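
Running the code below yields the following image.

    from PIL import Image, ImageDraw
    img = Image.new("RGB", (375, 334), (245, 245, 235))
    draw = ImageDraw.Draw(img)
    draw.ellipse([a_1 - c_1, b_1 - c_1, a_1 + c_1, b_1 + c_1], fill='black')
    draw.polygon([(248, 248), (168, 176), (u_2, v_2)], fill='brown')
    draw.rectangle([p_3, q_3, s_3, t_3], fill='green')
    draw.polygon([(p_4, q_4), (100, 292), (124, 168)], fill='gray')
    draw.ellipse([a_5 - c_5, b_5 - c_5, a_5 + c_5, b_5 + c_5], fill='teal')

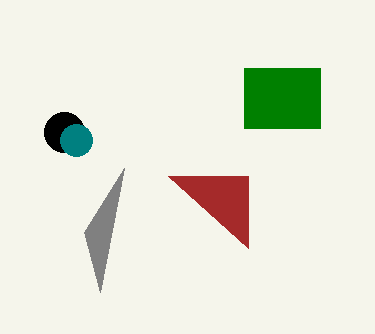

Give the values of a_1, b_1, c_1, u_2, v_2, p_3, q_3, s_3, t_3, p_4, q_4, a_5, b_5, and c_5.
a_1 = 64; b_1 = 132; c_1 = 20; u_2 = 248; v_2 = 176; p_3 = 244; q_3 = 68; s_3 = 320; t_3 = 128; p_4 = 84; q_4 = 232; a_5 = 76; b_5 = 140; c_5 = 16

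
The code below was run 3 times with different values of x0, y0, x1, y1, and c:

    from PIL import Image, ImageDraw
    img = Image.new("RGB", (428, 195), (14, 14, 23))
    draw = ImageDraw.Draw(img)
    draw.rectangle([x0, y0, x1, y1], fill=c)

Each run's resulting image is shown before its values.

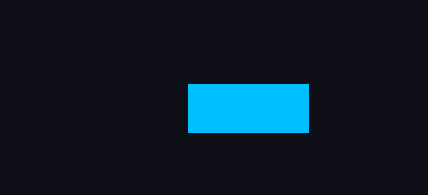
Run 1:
x0 = 188; y0 = 84; x1 = 308; y1 = 132; c = 'deepskyblue'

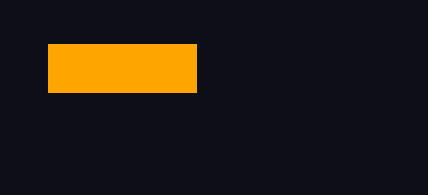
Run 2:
x0 = 48
y0 = 44
x1 = 196
y1 = 92
c = 'orange'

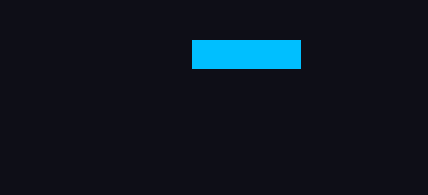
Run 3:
x0 = 192; y0 = 40; x1 = 300; y1 = 68; c = 'deepskyblue'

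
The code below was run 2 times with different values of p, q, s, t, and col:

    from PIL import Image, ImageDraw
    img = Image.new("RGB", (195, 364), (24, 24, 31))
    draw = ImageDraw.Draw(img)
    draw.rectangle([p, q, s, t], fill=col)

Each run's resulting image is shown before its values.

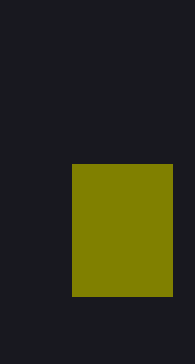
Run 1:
p = 72, q = 164, s = 172, t = 296, col = 'olive'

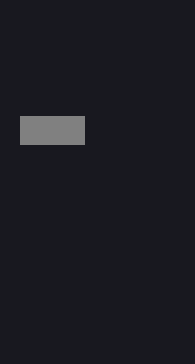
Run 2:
p = 20
q = 116
s = 84
t = 144
col = 'gray'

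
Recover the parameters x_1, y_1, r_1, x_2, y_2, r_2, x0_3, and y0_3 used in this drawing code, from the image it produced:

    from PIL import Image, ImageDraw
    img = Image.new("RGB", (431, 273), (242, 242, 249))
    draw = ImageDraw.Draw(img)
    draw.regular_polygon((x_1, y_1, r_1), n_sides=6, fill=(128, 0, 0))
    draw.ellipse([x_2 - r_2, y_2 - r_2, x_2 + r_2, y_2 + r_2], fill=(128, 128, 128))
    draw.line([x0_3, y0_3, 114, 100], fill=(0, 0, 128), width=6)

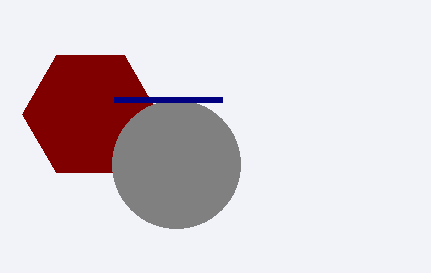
x_1 = 90; y_1 = 114; r_1 = 68; x_2 = 176; y_2 = 164; r_2 = 64; x0_3 = 222; y0_3 = 100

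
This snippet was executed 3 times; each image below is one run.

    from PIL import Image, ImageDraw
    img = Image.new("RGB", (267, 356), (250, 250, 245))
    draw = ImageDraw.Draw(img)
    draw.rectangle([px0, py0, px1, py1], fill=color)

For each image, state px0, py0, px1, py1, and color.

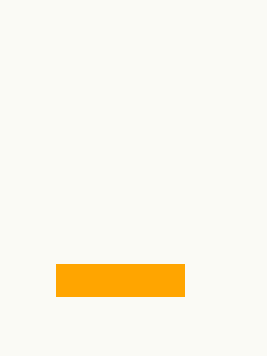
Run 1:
px0 = 56; py0 = 264; px1 = 184; py1 = 296; color = 'orange'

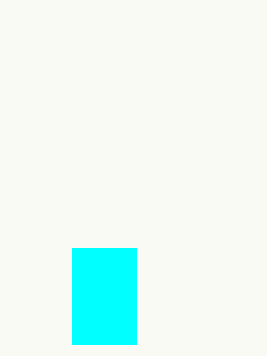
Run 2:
px0 = 72; py0 = 248; px1 = 136; py1 = 344; color = 'cyan'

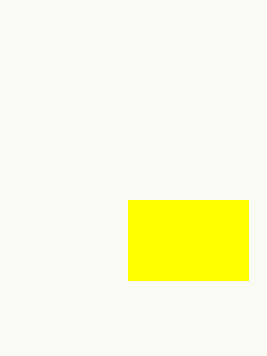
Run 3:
px0 = 128
py0 = 200
px1 = 248
py1 = 280
color = 'yellow'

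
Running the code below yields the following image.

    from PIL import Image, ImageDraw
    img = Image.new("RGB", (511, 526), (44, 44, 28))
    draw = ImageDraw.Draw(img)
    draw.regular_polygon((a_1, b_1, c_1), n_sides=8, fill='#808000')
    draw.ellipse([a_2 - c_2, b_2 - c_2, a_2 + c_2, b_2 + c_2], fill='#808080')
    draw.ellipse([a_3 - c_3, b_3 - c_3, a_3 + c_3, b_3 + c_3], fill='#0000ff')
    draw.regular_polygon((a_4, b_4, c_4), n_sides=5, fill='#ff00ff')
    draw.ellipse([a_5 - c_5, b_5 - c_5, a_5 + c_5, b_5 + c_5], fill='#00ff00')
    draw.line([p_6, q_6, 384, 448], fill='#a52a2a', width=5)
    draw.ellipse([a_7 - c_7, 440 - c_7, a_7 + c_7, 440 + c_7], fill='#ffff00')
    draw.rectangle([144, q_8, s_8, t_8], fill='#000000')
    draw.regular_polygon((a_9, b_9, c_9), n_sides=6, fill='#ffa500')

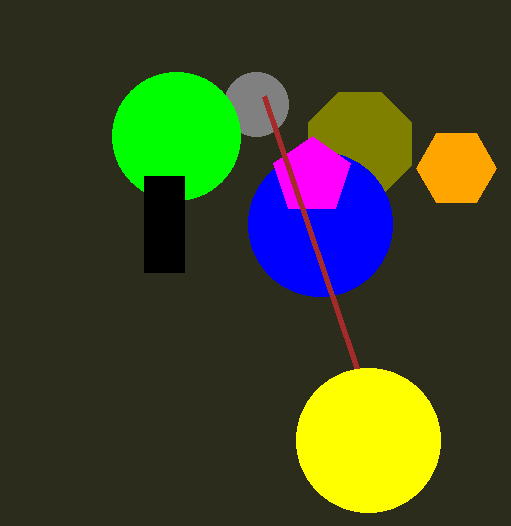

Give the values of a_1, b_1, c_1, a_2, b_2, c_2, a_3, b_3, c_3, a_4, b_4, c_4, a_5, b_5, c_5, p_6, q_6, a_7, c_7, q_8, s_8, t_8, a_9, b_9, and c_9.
a_1 = 360, b_1 = 144, c_1 = 56, a_2 = 256, b_2 = 104, c_2 = 32, a_3 = 320, b_3 = 224, c_3 = 72, a_4 = 312, b_4 = 176, c_4 = 40, a_5 = 176, b_5 = 136, c_5 = 64, p_6 = 264, q_6 = 96, a_7 = 368, c_7 = 72, q_8 = 176, s_8 = 184, t_8 = 272, a_9 = 456, b_9 = 168, c_9 = 40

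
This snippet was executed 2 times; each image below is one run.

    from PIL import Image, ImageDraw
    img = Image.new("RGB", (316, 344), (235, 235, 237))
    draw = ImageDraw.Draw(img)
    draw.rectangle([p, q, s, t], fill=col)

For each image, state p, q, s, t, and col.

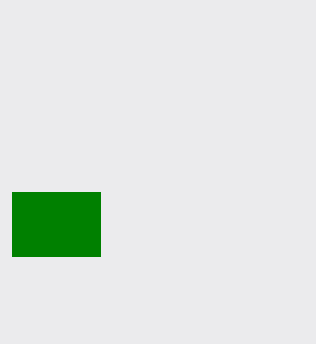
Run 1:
p = 12; q = 192; s = 100; t = 256; col = 'green'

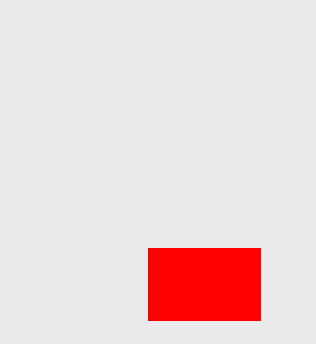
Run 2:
p = 148; q = 248; s = 260; t = 320; col = 'red'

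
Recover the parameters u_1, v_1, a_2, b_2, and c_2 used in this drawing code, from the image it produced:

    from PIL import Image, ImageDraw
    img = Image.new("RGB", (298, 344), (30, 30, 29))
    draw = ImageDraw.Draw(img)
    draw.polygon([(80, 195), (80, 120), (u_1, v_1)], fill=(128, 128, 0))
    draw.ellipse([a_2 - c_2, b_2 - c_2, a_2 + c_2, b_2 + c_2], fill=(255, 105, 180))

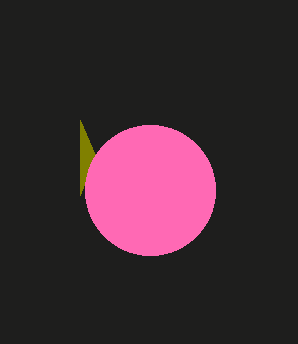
u_1 = 95; v_1 = 155; a_2 = 150; b_2 = 190; c_2 = 65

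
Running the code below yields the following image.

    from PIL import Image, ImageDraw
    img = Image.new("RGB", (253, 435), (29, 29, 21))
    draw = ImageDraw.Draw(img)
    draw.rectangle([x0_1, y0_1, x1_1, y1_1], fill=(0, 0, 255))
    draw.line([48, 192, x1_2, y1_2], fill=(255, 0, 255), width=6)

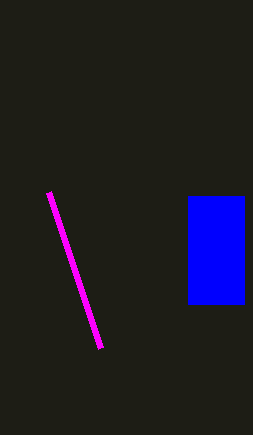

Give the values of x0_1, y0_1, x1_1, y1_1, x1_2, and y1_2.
x0_1 = 188; y0_1 = 196; x1_1 = 244; y1_1 = 304; x1_2 = 100; y1_2 = 348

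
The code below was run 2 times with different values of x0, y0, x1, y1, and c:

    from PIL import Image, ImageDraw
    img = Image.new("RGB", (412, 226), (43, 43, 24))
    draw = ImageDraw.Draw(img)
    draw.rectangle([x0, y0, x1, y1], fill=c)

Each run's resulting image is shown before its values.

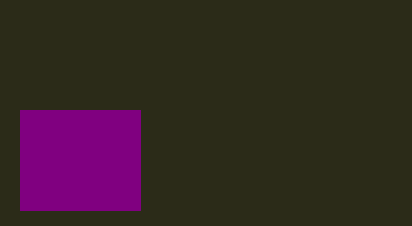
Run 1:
x0 = 20
y0 = 110
x1 = 140
y1 = 210
c = 'purple'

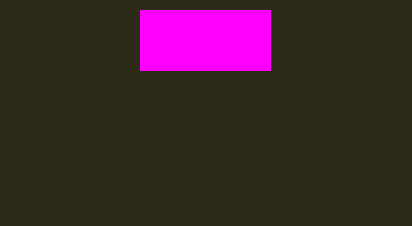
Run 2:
x0 = 140
y0 = 10
x1 = 270
y1 = 70
c = 'magenta'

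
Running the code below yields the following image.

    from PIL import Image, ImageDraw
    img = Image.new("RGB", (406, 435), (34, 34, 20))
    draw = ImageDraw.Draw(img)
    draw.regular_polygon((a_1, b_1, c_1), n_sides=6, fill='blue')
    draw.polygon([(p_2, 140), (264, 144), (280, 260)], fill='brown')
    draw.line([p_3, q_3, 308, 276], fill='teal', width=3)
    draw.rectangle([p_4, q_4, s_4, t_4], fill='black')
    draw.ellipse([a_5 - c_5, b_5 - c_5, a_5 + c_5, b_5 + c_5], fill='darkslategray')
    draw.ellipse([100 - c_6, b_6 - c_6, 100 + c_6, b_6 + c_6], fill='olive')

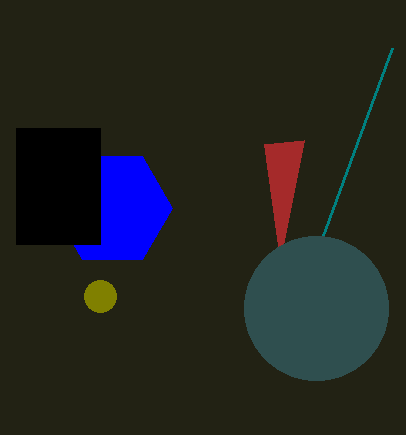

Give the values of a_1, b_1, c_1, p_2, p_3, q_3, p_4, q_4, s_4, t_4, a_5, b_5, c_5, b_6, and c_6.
a_1 = 112, b_1 = 208, c_1 = 60, p_2 = 304, p_3 = 392, q_3 = 48, p_4 = 16, q_4 = 128, s_4 = 100, t_4 = 244, a_5 = 316, b_5 = 308, c_5 = 72, b_6 = 296, c_6 = 16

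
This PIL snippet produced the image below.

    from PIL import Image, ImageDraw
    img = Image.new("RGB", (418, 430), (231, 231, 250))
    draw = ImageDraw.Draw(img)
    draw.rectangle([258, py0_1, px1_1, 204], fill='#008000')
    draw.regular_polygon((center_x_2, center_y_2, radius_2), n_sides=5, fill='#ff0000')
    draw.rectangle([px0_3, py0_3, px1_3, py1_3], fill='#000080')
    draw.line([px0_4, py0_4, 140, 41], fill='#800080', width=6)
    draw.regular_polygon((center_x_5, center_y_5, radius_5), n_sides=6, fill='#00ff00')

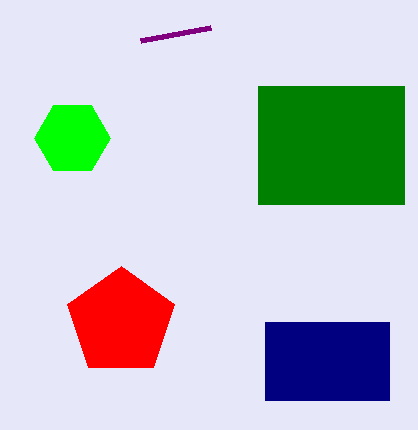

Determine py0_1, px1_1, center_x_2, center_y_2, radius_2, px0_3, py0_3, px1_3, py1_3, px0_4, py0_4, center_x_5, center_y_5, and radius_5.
py0_1 = 86, px1_1 = 404, center_x_2 = 121, center_y_2 = 322, radius_2 = 56, px0_3 = 265, py0_3 = 322, px1_3 = 389, py1_3 = 400, px0_4 = 210, py0_4 = 28, center_x_5 = 72, center_y_5 = 138, radius_5 = 38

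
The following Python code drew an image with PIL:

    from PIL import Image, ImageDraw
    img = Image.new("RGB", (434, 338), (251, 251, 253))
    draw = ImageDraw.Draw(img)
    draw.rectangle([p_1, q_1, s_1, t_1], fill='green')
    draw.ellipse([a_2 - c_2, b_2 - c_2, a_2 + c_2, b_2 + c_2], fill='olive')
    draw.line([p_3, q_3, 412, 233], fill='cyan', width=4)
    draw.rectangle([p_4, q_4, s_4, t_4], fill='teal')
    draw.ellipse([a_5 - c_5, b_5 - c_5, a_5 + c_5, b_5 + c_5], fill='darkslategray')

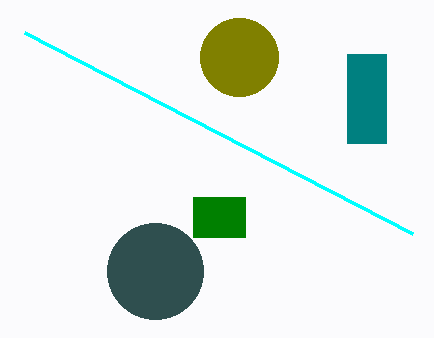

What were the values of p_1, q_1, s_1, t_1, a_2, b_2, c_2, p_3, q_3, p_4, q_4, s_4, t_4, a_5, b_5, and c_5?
p_1 = 193
q_1 = 197
s_1 = 245
t_1 = 237
a_2 = 239
b_2 = 57
c_2 = 39
p_3 = 24
q_3 = 32
p_4 = 347
q_4 = 54
s_4 = 386
t_4 = 143
a_5 = 155
b_5 = 271
c_5 = 48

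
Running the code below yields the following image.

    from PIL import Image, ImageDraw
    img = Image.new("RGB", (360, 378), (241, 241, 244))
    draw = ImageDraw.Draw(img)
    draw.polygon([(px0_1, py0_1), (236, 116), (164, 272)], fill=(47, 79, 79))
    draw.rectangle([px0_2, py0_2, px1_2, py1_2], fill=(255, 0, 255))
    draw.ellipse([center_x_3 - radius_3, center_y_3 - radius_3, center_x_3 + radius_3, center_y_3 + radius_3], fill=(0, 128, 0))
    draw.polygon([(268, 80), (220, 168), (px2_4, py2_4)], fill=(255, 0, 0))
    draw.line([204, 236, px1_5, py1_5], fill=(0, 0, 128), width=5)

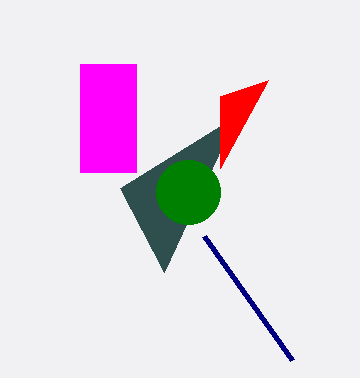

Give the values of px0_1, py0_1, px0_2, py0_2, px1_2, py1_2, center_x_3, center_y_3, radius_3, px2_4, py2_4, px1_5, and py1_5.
px0_1 = 120
py0_1 = 188
px0_2 = 80
py0_2 = 64
px1_2 = 136
py1_2 = 172
center_x_3 = 188
center_y_3 = 192
radius_3 = 32
px2_4 = 220
py2_4 = 96
px1_5 = 292
py1_5 = 360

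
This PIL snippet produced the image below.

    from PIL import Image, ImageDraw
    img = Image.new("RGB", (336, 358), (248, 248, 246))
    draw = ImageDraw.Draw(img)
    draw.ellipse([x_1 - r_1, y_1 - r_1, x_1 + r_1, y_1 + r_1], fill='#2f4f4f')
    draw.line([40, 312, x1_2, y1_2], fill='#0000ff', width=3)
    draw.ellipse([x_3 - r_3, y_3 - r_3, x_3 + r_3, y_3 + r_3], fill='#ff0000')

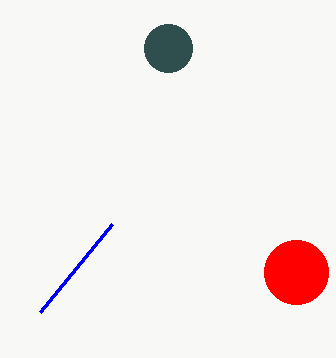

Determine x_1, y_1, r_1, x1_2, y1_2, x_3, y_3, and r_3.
x_1 = 168; y_1 = 48; r_1 = 24; x1_2 = 112; y1_2 = 224; x_3 = 296; y_3 = 272; r_3 = 32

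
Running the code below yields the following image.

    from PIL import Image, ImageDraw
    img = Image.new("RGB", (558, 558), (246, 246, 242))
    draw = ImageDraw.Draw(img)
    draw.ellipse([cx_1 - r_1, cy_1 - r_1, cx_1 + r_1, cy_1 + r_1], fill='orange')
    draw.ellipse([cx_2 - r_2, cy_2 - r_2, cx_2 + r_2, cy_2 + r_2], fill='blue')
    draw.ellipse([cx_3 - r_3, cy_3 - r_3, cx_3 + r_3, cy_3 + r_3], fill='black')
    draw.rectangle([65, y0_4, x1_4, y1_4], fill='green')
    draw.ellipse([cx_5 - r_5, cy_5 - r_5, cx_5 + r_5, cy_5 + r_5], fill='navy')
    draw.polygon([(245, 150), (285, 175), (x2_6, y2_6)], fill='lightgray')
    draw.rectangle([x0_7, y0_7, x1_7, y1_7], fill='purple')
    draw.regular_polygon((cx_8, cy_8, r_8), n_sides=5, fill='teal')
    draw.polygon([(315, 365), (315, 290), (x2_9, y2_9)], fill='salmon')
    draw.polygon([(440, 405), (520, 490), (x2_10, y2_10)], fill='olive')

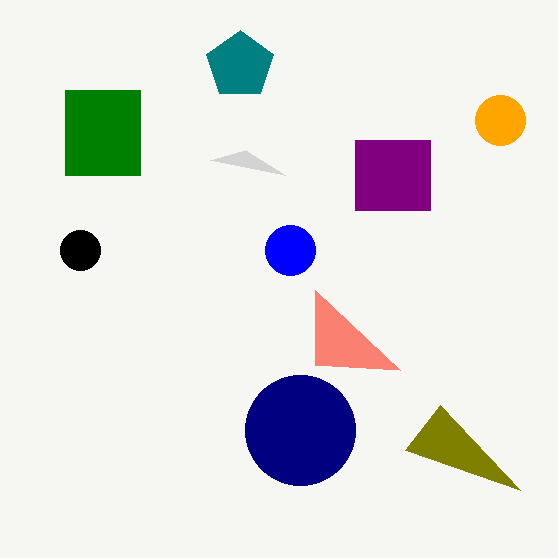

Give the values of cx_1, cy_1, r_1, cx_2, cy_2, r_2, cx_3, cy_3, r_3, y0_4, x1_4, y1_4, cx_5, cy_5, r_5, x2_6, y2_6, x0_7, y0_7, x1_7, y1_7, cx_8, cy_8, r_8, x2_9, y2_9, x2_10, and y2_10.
cx_1 = 500; cy_1 = 120; r_1 = 25; cx_2 = 290; cy_2 = 250; r_2 = 25; cx_3 = 80; cy_3 = 250; r_3 = 20; y0_4 = 90; x1_4 = 140; y1_4 = 175; cx_5 = 300; cy_5 = 430; r_5 = 55; x2_6 = 210; y2_6 = 160; x0_7 = 355; y0_7 = 140; x1_7 = 430; y1_7 = 210; cx_8 = 240; cy_8 = 65; r_8 = 35; x2_9 = 400; y2_9 = 370; x2_10 = 405; y2_10 = 450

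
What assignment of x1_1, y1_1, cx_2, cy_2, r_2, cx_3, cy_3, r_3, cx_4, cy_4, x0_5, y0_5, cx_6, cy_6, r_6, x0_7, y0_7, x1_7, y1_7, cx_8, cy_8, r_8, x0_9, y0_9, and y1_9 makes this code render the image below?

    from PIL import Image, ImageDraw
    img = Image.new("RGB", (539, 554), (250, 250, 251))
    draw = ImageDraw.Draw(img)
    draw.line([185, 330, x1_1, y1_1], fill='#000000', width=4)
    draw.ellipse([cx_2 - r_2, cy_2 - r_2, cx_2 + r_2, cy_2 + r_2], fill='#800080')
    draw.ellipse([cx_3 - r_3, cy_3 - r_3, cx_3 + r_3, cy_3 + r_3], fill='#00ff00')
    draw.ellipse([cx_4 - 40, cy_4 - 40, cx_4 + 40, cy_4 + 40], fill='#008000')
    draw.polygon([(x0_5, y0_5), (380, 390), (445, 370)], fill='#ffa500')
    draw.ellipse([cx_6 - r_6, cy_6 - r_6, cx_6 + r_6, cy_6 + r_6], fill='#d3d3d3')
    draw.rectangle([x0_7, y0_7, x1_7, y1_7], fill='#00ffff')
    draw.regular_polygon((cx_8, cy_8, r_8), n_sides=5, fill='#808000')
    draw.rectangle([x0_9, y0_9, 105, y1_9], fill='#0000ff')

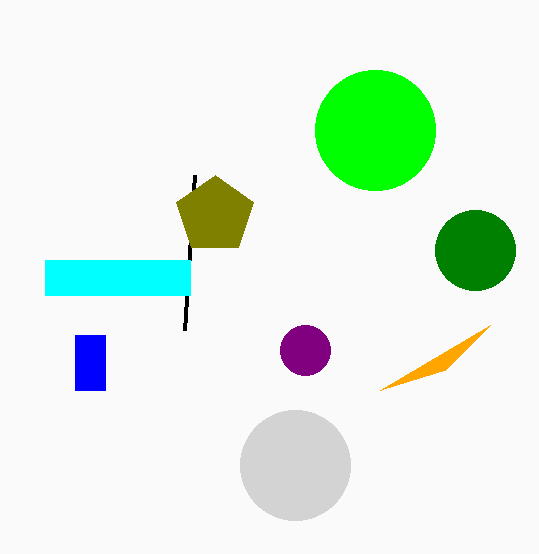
x1_1 = 195, y1_1 = 175, cx_2 = 305, cy_2 = 350, r_2 = 25, cx_3 = 375, cy_3 = 130, r_3 = 60, cx_4 = 475, cy_4 = 250, x0_5 = 490, y0_5 = 325, cx_6 = 295, cy_6 = 465, r_6 = 55, x0_7 = 45, y0_7 = 260, x1_7 = 190, y1_7 = 295, cx_8 = 215, cy_8 = 215, r_8 = 40, x0_9 = 75, y0_9 = 335, y1_9 = 390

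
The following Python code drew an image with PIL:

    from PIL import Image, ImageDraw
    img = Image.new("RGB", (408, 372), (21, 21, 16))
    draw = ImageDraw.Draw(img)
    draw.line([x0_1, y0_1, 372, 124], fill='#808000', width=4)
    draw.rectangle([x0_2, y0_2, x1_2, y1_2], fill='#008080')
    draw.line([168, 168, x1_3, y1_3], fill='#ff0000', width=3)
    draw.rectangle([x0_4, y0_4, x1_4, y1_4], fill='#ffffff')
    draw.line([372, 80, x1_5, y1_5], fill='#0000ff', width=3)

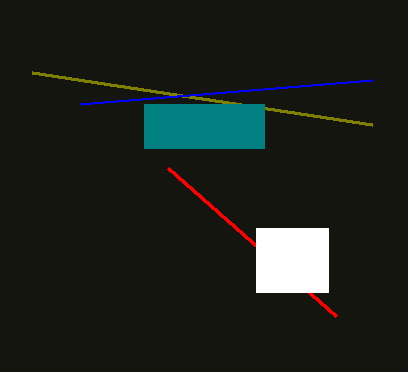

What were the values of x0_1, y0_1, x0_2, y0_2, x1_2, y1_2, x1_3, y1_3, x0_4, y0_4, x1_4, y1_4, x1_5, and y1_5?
x0_1 = 32; y0_1 = 72; x0_2 = 144; y0_2 = 104; x1_2 = 264; y1_2 = 148; x1_3 = 336; y1_3 = 316; x0_4 = 256; y0_4 = 228; x1_4 = 328; y1_4 = 292; x1_5 = 80; y1_5 = 104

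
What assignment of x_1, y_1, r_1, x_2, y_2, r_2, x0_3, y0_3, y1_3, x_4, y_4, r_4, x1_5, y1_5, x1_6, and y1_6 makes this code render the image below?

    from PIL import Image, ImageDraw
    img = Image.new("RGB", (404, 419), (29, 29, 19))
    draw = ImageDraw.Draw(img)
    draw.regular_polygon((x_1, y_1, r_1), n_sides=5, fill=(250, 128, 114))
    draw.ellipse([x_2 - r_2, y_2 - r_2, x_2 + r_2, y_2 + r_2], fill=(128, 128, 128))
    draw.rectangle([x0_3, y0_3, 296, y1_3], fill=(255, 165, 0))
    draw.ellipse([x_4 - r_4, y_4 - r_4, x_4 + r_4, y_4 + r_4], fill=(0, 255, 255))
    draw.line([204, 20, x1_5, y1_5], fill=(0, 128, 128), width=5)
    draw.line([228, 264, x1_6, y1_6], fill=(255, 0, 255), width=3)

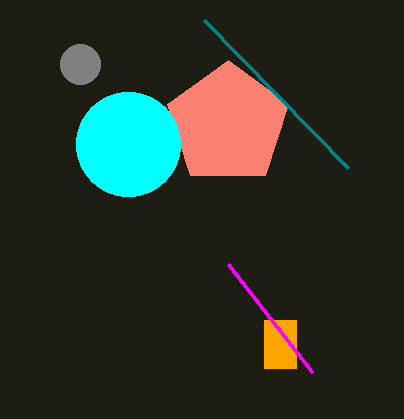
x_1 = 228
y_1 = 124
r_1 = 64
x_2 = 80
y_2 = 64
r_2 = 20
x0_3 = 264
y0_3 = 320
y1_3 = 368
x_4 = 128
y_4 = 144
r_4 = 52
x1_5 = 348
y1_5 = 168
x1_6 = 312
y1_6 = 372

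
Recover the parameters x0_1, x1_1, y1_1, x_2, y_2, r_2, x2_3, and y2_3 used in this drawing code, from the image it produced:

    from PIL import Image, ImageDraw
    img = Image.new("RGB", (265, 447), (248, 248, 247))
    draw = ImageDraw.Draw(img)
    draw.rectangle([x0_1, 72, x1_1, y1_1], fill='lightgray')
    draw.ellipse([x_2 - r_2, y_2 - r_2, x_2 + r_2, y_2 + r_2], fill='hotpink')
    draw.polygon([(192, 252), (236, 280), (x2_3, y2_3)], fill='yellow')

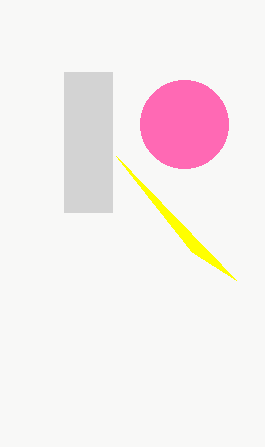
x0_1 = 64, x1_1 = 112, y1_1 = 212, x_2 = 184, y_2 = 124, r_2 = 44, x2_3 = 116, y2_3 = 156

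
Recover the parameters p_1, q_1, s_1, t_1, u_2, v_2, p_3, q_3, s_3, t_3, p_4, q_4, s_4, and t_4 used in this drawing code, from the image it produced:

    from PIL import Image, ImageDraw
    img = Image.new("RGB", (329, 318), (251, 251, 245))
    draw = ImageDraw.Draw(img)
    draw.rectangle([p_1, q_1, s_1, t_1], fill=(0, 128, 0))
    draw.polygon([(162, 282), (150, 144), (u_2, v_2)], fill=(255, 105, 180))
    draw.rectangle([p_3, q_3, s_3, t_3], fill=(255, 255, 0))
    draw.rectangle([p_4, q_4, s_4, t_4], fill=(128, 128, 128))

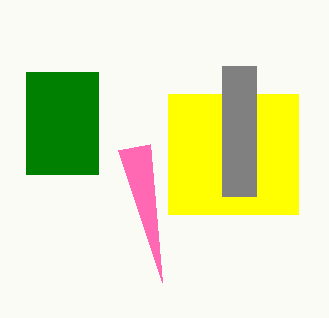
p_1 = 26; q_1 = 72; s_1 = 98; t_1 = 174; u_2 = 118; v_2 = 150; p_3 = 168; q_3 = 94; s_3 = 298; t_3 = 214; p_4 = 222; q_4 = 66; s_4 = 256; t_4 = 196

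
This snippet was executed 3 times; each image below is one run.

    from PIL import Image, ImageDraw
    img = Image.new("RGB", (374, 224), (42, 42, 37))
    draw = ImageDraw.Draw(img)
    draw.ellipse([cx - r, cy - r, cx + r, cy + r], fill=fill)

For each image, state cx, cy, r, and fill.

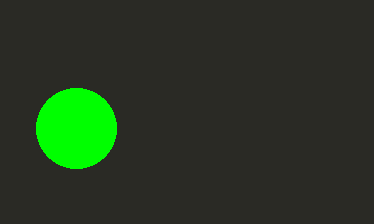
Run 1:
cx = 76; cy = 128; r = 40; fill = 'lime'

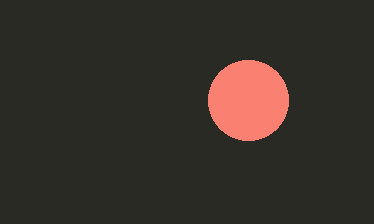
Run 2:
cx = 248; cy = 100; r = 40; fill = 'salmon'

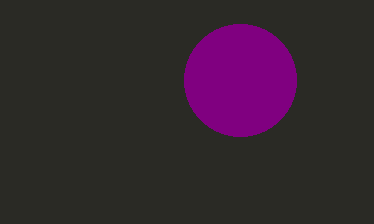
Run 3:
cx = 240; cy = 80; r = 56; fill = 'purple'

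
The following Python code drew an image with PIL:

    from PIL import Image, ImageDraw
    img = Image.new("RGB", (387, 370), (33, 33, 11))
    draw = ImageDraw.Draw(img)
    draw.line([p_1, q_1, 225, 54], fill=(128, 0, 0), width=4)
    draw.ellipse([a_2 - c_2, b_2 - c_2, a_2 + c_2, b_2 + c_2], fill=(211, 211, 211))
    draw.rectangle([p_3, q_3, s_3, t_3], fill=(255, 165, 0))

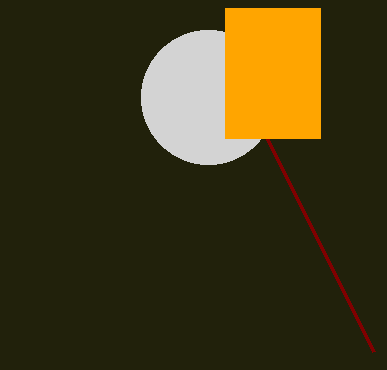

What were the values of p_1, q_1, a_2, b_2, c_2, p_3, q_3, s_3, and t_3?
p_1 = 374; q_1 = 352; a_2 = 208; b_2 = 97; c_2 = 67; p_3 = 225; q_3 = 8; s_3 = 320; t_3 = 138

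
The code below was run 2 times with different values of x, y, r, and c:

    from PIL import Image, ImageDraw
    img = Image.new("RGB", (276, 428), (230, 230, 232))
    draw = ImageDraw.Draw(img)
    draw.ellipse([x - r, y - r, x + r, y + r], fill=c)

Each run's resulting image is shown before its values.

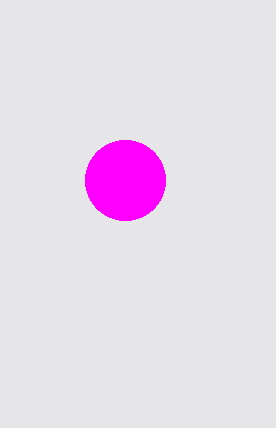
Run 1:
x = 125, y = 180, r = 40, c = 'magenta'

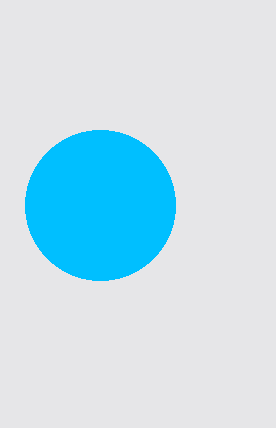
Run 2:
x = 100
y = 205
r = 75
c = 'deepskyblue'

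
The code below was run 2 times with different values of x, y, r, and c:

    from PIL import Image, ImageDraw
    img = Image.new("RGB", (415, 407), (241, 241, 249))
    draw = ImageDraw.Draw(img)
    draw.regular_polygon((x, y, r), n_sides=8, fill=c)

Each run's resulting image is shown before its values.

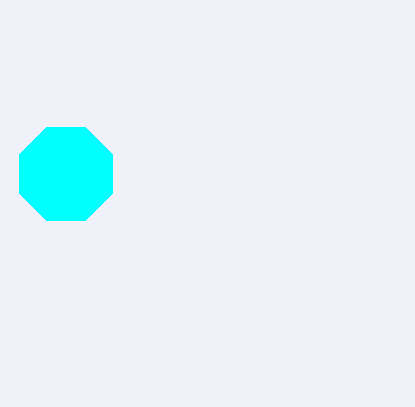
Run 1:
x = 66, y = 174, r = 50, c = 'cyan'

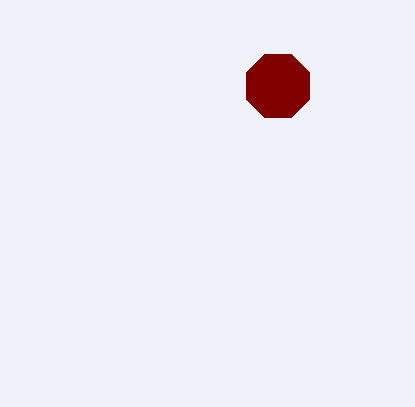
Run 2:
x = 278, y = 86, r = 34, c = 'maroon'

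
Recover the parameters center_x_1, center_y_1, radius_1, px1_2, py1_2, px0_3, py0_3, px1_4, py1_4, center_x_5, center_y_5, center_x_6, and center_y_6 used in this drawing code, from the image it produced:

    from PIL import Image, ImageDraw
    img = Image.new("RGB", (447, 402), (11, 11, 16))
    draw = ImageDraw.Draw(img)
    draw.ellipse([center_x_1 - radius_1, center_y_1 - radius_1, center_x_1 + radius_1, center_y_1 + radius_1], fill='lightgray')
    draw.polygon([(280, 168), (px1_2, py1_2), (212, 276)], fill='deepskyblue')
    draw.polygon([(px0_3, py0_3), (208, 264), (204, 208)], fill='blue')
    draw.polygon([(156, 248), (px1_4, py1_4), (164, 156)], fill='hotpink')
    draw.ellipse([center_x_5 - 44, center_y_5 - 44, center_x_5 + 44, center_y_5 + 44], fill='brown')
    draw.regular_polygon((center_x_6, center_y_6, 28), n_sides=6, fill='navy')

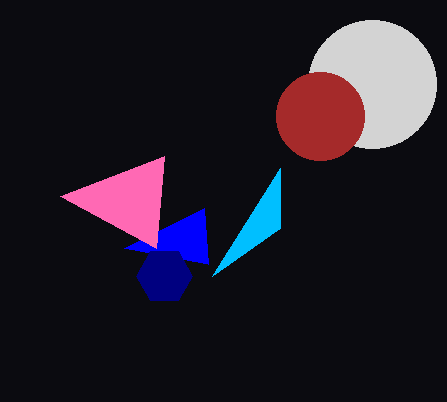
center_x_1 = 372
center_y_1 = 84
radius_1 = 64
px1_2 = 280
py1_2 = 228
px0_3 = 124
py0_3 = 248
px1_4 = 60
py1_4 = 196
center_x_5 = 320
center_y_5 = 116
center_x_6 = 164
center_y_6 = 276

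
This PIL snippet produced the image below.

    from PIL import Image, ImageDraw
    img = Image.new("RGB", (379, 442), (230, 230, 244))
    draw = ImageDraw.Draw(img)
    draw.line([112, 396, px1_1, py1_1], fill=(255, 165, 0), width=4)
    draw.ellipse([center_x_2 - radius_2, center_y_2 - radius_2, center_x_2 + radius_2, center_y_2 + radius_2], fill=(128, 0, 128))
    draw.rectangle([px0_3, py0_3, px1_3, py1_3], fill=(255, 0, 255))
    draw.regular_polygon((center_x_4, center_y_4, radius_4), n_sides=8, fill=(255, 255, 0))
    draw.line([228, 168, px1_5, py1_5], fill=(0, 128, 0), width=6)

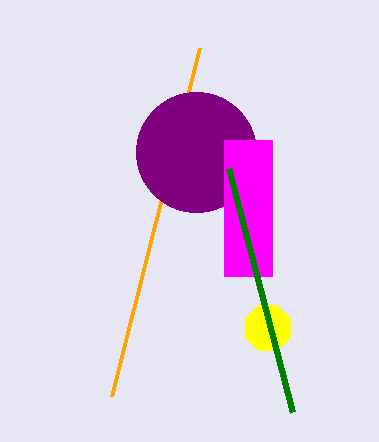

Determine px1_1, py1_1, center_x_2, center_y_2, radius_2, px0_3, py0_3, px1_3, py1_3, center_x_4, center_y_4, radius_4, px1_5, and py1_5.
px1_1 = 200; py1_1 = 48; center_x_2 = 196; center_y_2 = 152; radius_2 = 60; px0_3 = 224; py0_3 = 140; px1_3 = 272; py1_3 = 276; center_x_4 = 268; center_y_4 = 328; radius_4 = 24; px1_5 = 292; py1_5 = 412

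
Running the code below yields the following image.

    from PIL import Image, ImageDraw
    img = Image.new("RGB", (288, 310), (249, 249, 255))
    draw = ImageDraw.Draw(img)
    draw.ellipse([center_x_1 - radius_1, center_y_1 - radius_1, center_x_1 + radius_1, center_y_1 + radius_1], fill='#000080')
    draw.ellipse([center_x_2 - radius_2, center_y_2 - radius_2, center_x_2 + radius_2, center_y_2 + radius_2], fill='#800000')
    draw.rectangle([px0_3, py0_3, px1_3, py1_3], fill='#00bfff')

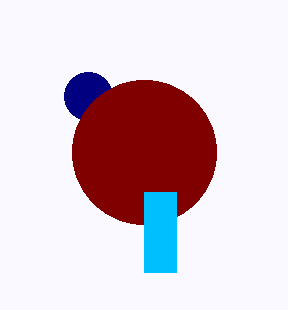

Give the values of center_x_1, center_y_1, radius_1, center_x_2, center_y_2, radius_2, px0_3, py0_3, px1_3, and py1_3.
center_x_1 = 88
center_y_1 = 96
radius_1 = 24
center_x_2 = 144
center_y_2 = 152
radius_2 = 72
px0_3 = 144
py0_3 = 192
px1_3 = 176
py1_3 = 272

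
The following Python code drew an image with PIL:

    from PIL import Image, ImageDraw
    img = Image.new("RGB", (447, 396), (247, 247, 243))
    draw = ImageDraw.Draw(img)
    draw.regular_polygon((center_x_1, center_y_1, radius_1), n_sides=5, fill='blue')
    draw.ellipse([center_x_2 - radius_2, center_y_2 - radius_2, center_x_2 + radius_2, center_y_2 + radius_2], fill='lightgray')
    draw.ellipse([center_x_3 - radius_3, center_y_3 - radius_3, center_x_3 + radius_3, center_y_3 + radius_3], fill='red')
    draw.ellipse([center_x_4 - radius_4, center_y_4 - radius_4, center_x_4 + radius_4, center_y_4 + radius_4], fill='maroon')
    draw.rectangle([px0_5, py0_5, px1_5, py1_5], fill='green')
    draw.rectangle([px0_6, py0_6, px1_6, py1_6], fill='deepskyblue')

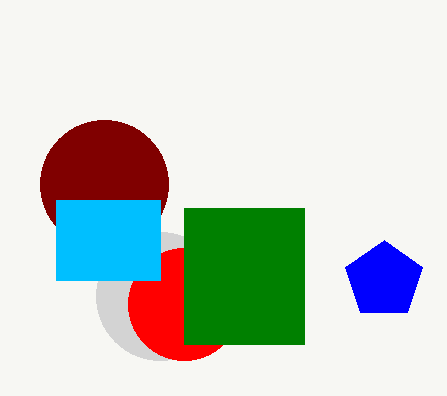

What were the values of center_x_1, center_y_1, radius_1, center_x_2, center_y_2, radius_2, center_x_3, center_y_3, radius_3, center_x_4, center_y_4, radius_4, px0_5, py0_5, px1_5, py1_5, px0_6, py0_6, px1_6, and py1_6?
center_x_1 = 384; center_y_1 = 280; radius_1 = 40; center_x_2 = 160; center_y_2 = 296; radius_2 = 64; center_x_3 = 184; center_y_3 = 304; radius_3 = 56; center_x_4 = 104; center_y_4 = 184; radius_4 = 64; px0_5 = 184; py0_5 = 208; px1_5 = 304; py1_5 = 344; px0_6 = 56; py0_6 = 200; px1_6 = 160; py1_6 = 280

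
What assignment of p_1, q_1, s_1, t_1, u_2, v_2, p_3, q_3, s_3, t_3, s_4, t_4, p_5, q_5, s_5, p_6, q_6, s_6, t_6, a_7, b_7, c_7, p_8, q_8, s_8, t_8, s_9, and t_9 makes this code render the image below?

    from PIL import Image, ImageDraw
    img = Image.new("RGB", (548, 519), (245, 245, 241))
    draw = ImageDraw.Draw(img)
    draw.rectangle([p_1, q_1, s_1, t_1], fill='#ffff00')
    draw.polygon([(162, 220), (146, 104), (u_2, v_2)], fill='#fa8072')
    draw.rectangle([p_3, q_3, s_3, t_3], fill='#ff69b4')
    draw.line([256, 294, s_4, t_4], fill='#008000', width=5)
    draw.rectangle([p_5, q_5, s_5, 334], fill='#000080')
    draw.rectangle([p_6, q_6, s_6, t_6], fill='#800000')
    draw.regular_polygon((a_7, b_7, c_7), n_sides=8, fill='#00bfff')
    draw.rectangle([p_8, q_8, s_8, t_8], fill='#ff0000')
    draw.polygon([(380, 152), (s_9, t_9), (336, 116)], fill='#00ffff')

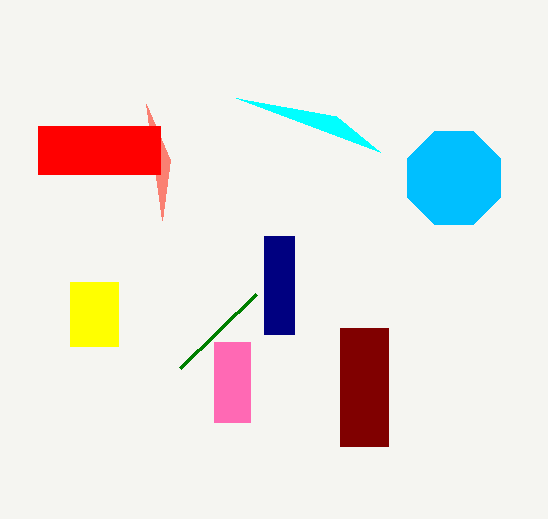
p_1 = 70; q_1 = 282; s_1 = 118; t_1 = 346; u_2 = 170; v_2 = 160; p_3 = 214; q_3 = 342; s_3 = 250; t_3 = 422; s_4 = 180; t_4 = 368; p_5 = 264; q_5 = 236; s_5 = 294; p_6 = 340; q_6 = 328; s_6 = 388; t_6 = 446; a_7 = 454; b_7 = 178; c_7 = 50; p_8 = 38; q_8 = 126; s_8 = 160; t_8 = 174; s_9 = 236; t_9 = 98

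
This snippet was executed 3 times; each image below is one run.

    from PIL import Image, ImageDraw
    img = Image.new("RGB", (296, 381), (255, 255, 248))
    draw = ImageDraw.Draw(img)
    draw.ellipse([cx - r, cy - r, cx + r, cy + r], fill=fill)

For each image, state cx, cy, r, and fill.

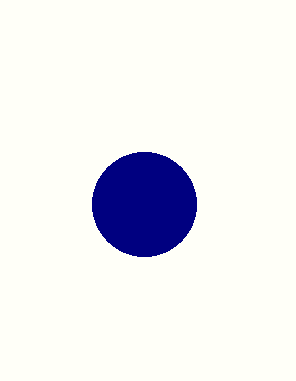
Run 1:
cx = 144, cy = 204, r = 52, fill = 'navy'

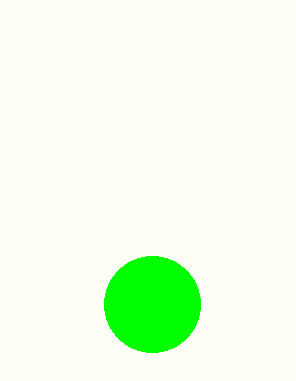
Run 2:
cx = 152; cy = 304; r = 48; fill = 'lime'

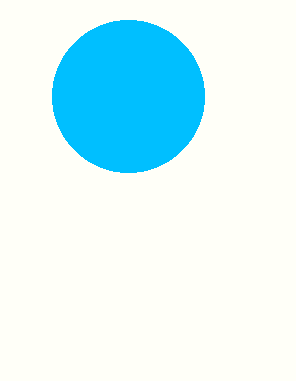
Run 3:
cx = 128, cy = 96, r = 76, fill = 'deepskyblue'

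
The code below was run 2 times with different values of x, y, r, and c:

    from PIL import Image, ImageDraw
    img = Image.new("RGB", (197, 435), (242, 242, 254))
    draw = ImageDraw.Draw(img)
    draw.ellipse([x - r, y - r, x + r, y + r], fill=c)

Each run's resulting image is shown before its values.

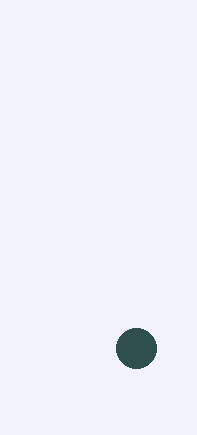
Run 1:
x = 136; y = 348; r = 20; c = 'darkslategray'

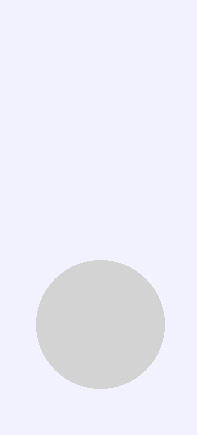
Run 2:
x = 100
y = 324
r = 64
c = 'lightgray'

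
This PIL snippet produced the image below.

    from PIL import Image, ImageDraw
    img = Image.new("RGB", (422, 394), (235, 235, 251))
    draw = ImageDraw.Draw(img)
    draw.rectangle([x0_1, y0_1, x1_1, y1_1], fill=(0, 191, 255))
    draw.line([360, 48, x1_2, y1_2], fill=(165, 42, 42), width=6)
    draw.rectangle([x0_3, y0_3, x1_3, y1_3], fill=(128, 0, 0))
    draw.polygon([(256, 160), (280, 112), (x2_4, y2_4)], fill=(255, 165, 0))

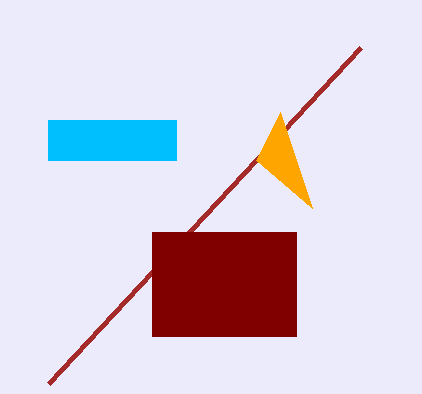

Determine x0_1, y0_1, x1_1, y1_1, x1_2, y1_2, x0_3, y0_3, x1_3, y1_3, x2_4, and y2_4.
x0_1 = 48, y0_1 = 120, x1_1 = 176, y1_1 = 160, x1_2 = 48, y1_2 = 384, x0_3 = 152, y0_3 = 232, x1_3 = 296, y1_3 = 336, x2_4 = 312, y2_4 = 208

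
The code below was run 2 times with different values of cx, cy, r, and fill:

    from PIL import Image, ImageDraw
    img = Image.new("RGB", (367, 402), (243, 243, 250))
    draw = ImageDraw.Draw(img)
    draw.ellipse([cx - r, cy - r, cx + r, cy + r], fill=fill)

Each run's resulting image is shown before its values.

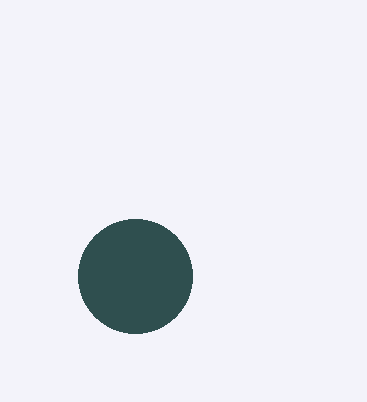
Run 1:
cx = 135, cy = 276, r = 57, fill = 'darkslategray'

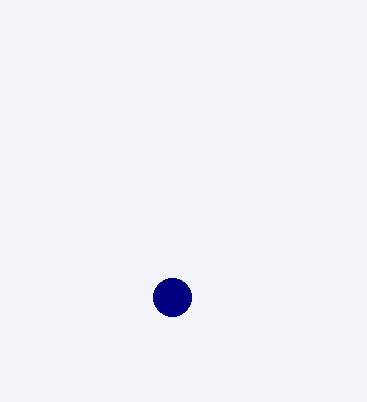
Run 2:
cx = 172, cy = 297, r = 19, fill = 'navy'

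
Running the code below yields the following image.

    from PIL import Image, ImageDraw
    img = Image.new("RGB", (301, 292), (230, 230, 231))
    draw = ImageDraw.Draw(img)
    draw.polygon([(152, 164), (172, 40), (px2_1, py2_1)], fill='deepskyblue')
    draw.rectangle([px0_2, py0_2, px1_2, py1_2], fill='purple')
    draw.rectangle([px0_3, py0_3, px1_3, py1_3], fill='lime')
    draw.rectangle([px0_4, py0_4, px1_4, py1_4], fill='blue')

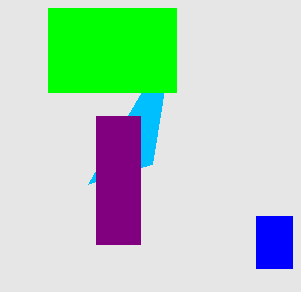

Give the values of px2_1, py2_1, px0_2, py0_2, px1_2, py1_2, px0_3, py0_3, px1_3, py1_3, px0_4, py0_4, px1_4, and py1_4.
px2_1 = 88; py2_1 = 184; px0_2 = 96; py0_2 = 116; px1_2 = 140; py1_2 = 244; px0_3 = 48; py0_3 = 8; px1_3 = 176; py1_3 = 92; px0_4 = 256; py0_4 = 216; px1_4 = 292; py1_4 = 268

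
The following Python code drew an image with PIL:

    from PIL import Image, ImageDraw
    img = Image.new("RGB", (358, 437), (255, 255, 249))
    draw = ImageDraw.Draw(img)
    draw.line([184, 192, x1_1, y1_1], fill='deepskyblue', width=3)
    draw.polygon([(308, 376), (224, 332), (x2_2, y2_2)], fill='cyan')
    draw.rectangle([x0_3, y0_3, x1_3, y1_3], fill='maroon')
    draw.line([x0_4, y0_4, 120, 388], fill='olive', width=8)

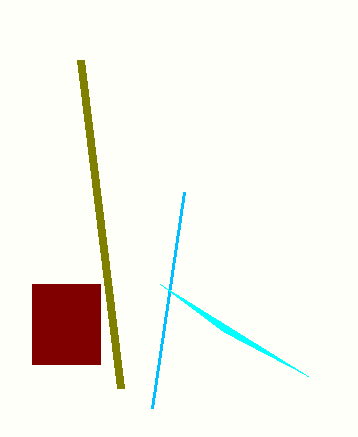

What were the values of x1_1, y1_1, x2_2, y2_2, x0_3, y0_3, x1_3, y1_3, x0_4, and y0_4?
x1_1 = 152, y1_1 = 408, x2_2 = 160, y2_2 = 284, x0_3 = 32, y0_3 = 284, x1_3 = 100, y1_3 = 364, x0_4 = 80, y0_4 = 60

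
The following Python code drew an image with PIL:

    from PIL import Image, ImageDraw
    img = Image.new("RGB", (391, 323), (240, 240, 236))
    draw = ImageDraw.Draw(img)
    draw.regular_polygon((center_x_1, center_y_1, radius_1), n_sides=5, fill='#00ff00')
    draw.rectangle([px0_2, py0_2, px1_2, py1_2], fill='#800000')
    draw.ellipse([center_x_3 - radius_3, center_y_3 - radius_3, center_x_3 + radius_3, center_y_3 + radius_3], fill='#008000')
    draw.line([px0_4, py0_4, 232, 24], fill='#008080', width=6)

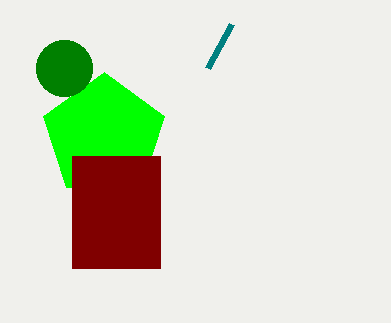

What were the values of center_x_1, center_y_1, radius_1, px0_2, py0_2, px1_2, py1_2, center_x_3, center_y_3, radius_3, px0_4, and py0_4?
center_x_1 = 104; center_y_1 = 136; radius_1 = 64; px0_2 = 72; py0_2 = 156; px1_2 = 160; py1_2 = 268; center_x_3 = 64; center_y_3 = 68; radius_3 = 28; px0_4 = 208; py0_4 = 68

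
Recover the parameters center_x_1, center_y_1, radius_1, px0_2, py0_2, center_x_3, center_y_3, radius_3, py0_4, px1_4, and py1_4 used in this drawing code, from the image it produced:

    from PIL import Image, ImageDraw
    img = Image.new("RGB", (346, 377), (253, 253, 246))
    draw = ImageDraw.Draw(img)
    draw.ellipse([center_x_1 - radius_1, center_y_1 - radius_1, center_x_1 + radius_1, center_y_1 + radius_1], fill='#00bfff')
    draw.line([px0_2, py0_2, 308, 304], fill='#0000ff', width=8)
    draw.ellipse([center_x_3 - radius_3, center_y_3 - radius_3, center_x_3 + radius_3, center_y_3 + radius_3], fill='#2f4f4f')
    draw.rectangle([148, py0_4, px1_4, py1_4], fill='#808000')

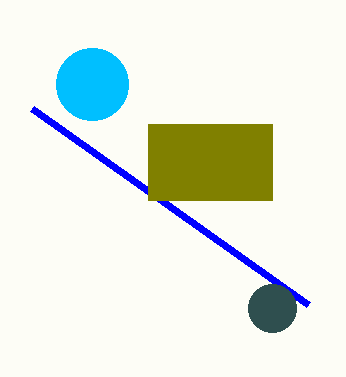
center_x_1 = 92, center_y_1 = 84, radius_1 = 36, px0_2 = 32, py0_2 = 108, center_x_3 = 272, center_y_3 = 308, radius_3 = 24, py0_4 = 124, px1_4 = 272, py1_4 = 200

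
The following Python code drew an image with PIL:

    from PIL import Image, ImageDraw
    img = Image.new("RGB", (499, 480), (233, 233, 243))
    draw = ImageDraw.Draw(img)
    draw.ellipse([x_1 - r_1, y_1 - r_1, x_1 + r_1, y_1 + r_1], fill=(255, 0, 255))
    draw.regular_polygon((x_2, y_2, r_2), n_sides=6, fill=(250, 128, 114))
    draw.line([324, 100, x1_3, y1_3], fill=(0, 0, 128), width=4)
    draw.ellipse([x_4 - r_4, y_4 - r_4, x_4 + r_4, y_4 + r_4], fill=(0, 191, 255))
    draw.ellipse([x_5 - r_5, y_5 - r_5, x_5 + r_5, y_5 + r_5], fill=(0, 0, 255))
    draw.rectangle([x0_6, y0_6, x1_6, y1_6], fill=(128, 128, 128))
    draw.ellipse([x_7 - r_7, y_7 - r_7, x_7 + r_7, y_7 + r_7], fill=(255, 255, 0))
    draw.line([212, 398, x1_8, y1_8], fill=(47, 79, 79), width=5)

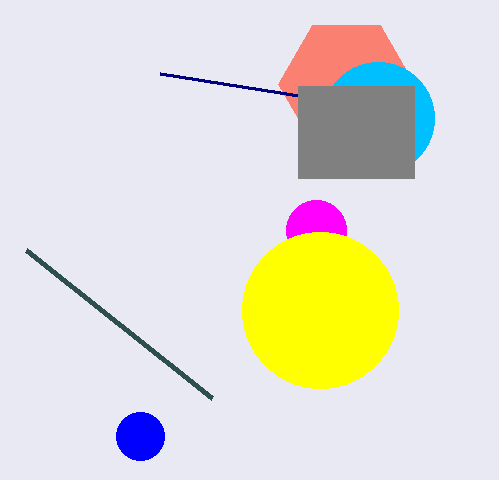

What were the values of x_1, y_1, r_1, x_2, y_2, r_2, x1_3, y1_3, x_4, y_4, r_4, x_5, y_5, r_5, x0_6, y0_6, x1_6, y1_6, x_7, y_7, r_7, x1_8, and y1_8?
x_1 = 316; y_1 = 230; r_1 = 30; x_2 = 346; y_2 = 84; r_2 = 68; x1_3 = 160; y1_3 = 74; x_4 = 378; y_4 = 118; r_4 = 56; x_5 = 140; y_5 = 436; r_5 = 24; x0_6 = 298; y0_6 = 86; x1_6 = 414; y1_6 = 178; x_7 = 320; y_7 = 310; r_7 = 78; x1_8 = 26; y1_8 = 250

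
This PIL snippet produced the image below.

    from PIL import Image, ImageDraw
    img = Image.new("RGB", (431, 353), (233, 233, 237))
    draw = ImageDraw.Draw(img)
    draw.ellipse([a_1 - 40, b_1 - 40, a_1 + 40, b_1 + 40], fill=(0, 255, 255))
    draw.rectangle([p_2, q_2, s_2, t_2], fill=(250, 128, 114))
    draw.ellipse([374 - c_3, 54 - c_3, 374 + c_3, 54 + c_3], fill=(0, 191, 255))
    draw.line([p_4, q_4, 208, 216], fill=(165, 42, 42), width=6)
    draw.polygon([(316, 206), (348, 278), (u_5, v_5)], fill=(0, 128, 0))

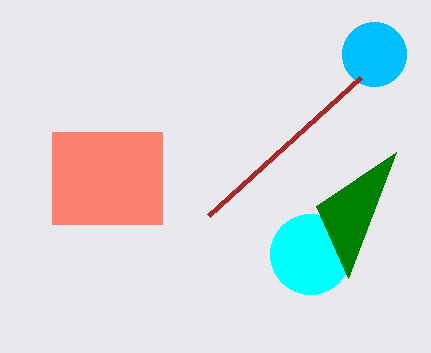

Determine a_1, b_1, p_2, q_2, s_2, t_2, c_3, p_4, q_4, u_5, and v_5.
a_1 = 310; b_1 = 254; p_2 = 52; q_2 = 132; s_2 = 162; t_2 = 224; c_3 = 32; p_4 = 360; q_4 = 78; u_5 = 396; v_5 = 152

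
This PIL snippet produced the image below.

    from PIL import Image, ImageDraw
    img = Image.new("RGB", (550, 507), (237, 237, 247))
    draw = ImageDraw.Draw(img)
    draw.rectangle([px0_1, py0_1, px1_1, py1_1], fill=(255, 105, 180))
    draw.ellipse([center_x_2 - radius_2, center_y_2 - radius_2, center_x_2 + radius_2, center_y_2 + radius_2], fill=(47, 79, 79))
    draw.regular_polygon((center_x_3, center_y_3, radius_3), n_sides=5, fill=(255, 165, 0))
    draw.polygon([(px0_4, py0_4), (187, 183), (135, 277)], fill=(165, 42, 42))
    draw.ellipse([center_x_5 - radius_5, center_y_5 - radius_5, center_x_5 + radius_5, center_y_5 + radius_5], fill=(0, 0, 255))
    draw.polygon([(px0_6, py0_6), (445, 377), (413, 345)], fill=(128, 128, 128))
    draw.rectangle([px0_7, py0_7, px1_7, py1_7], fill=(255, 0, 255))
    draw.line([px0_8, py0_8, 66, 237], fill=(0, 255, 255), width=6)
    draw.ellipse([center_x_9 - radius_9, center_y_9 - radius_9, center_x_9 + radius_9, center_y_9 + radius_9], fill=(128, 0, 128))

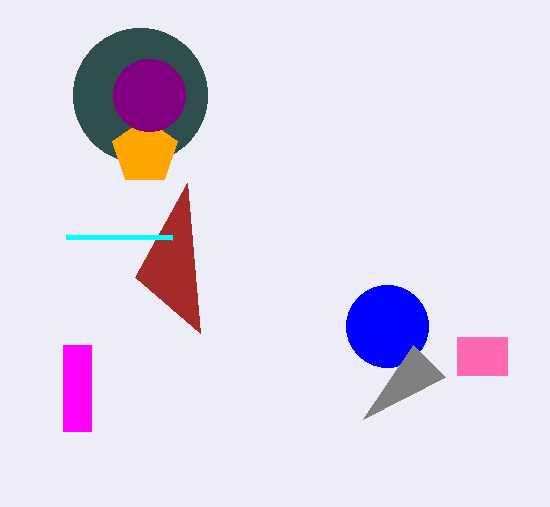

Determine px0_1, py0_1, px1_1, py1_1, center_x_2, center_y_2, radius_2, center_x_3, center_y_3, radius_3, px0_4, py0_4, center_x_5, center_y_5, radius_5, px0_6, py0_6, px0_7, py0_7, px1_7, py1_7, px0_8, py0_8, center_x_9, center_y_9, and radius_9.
px0_1 = 457
py0_1 = 337
px1_1 = 507
py1_1 = 375
center_x_2 = 140
center_y_2 = 95
radius_2 = 67
center_x_3 = 145
center_y_3 = 152
radius_3 = 34
px0_4 = 200
py0_4 = 333
center_x_5 = 387
center_y_5 = 326
radius_5 = 41
px0_6 = 363
py0_6 = 419
px0_7 = 63
py0_7 = 345
px1_7 = 91
py1_7 = 431
px0_8 = 172
py0_8 = 238
center_x_9 = 149
center_y_9 = 95
radius_9 = 36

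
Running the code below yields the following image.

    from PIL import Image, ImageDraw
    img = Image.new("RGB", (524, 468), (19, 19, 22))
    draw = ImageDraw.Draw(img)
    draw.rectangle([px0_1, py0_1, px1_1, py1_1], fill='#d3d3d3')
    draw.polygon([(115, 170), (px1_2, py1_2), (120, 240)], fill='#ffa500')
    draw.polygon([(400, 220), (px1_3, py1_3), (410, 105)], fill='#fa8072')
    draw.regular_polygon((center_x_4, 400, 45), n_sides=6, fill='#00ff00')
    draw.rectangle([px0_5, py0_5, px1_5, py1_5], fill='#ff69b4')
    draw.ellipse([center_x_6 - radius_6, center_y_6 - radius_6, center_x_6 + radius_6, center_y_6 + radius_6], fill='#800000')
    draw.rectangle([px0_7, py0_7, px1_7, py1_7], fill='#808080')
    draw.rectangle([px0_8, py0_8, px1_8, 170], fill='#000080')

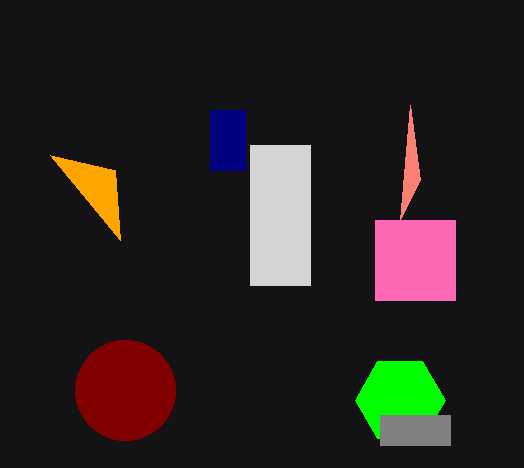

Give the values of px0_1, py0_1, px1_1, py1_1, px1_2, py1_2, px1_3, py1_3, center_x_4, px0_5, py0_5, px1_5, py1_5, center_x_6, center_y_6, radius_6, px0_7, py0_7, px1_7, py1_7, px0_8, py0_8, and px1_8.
px0_1 = 250
py0_1 = 145
px1_1 = 310
py1_1 = 285
px1_2 = 50
py1_2 = 155
px1_3 = 420
py1_3 = 180
center_x_4 = 400
px0_5 = 375
py0_5 = 220
px1_5 = 455
py1_5 = 300
center_x_6 = 125
center_y_6 = 390
radius_6 = 50
px0_7 = 380
py0_7 = 415
px1_7 = 450
py1_7 = 445
px0_8 = 210
py0_8 = 110
px1_8 = 245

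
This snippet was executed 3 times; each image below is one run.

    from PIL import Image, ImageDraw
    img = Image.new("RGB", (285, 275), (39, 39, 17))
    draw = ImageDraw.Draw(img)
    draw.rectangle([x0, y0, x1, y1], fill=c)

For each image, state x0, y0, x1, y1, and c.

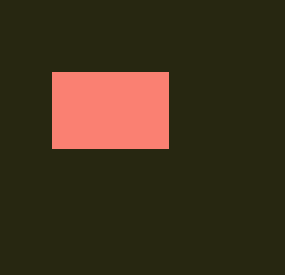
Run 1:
x0 = 52, y0 = 72, x1 = 168, y1 = 148, c = 'salmon'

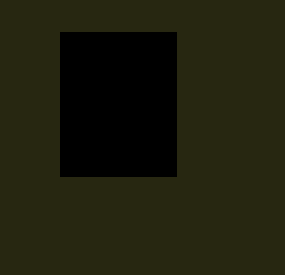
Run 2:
x0 = 60
y0 = 32
x1 = 176
y1 = 176
c = 'black'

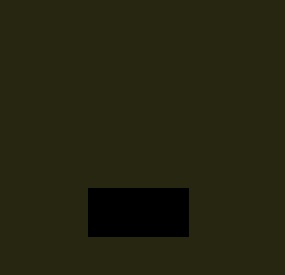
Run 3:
x0 = 88; y0 = 188; x1 = 188; y1 = 236; c = 'black'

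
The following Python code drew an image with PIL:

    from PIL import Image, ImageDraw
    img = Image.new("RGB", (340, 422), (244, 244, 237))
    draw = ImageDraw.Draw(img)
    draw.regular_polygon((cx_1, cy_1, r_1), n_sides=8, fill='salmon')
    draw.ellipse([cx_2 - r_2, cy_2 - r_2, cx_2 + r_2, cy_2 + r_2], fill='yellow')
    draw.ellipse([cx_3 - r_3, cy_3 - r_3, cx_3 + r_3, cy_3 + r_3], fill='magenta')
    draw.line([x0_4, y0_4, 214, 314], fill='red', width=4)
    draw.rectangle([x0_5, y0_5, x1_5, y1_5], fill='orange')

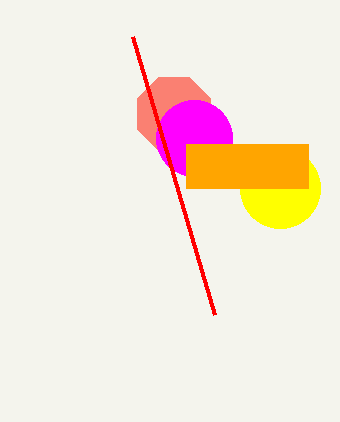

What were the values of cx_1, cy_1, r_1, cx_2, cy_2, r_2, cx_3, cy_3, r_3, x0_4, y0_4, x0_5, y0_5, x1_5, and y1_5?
cx_1 = 174, cy_1 = 114, r_1 = 40, cx_2 = 280, cy_2 = 188, r_2 = 40, cx_3 = 194, cy_3 = 138, r_3 = 38, x0_4 = 132, y0_4 = 36, x0_5 = 186, y0_5 = 144, x1_5 = 308, y1_5 = 188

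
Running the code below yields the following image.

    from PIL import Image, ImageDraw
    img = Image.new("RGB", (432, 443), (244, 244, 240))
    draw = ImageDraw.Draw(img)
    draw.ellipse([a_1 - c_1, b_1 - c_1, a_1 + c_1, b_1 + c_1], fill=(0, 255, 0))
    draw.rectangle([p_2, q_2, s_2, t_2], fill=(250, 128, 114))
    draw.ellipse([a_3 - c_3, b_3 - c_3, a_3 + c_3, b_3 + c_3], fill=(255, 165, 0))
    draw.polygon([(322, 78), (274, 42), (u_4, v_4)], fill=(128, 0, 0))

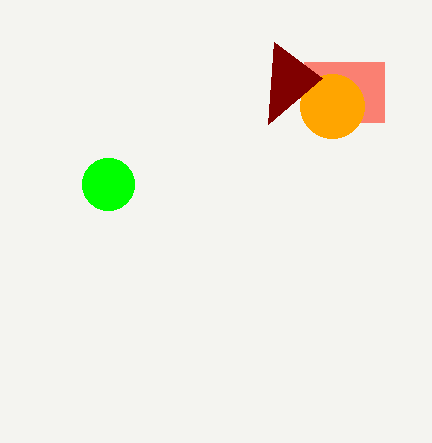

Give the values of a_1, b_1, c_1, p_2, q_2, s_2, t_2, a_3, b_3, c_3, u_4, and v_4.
a_1 = 108; b_1 = 184; c_1 = 26; p_2 = 304; q_2 = 62; s_2 = 384; t_2 = 122; a_3 = 332; b_3 = 106; c_3 = 32; u_4 = 268; v_4 = 124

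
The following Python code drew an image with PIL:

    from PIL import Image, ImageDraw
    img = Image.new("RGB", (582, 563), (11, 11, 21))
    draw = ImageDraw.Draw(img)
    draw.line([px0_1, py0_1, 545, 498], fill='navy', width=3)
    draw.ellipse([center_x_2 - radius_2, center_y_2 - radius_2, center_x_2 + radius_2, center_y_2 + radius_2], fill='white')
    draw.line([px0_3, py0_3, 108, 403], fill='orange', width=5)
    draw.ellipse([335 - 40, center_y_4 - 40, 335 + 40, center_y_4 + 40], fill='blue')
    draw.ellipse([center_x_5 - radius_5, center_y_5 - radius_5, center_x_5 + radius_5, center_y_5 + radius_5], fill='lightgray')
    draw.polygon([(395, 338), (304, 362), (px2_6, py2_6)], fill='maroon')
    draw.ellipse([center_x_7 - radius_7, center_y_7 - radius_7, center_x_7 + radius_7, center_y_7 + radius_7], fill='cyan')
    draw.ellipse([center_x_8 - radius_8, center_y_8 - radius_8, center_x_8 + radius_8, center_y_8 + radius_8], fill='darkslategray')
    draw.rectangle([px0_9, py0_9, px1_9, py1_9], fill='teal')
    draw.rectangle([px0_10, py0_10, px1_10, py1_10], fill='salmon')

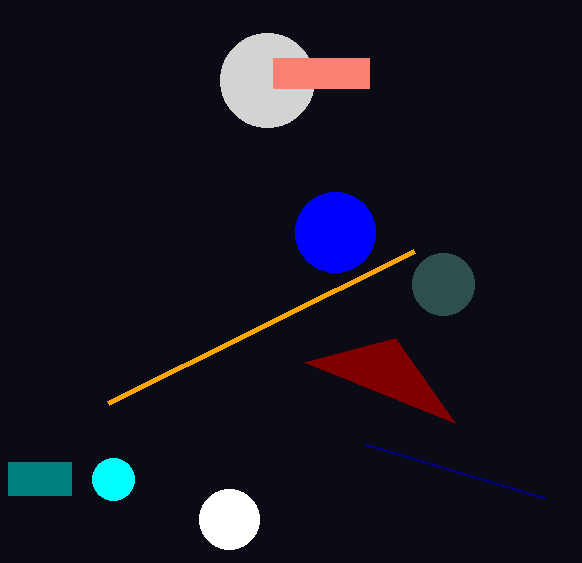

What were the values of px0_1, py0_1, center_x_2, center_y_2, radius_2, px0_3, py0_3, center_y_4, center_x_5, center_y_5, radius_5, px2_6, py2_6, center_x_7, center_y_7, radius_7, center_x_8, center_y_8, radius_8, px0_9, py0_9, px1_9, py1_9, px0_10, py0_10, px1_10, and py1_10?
px0_1 = 365; py0_1 = 444; center_x_2 = 229; center_y_2 = 519; radius_2 = 30; px0_3 = 414; py0_3 = 251; center_y_4 = 232; center_x_5 = 267; center_y_5 = 80; radius_5 = 47; px2_6 = 455; py2_6 = 423; center_x_7 = 113; center_y_7 = 479; radius_7 = 21; center_x_8 = 443; center_y_8 = 284; radius_8 = 31; px0_9 = 8; py0_9 = 462; px1_9 = 71; py1_9 = 495; px0_10 = 273; py0_10 = 58; px1_10 = 369; py1_10 = 88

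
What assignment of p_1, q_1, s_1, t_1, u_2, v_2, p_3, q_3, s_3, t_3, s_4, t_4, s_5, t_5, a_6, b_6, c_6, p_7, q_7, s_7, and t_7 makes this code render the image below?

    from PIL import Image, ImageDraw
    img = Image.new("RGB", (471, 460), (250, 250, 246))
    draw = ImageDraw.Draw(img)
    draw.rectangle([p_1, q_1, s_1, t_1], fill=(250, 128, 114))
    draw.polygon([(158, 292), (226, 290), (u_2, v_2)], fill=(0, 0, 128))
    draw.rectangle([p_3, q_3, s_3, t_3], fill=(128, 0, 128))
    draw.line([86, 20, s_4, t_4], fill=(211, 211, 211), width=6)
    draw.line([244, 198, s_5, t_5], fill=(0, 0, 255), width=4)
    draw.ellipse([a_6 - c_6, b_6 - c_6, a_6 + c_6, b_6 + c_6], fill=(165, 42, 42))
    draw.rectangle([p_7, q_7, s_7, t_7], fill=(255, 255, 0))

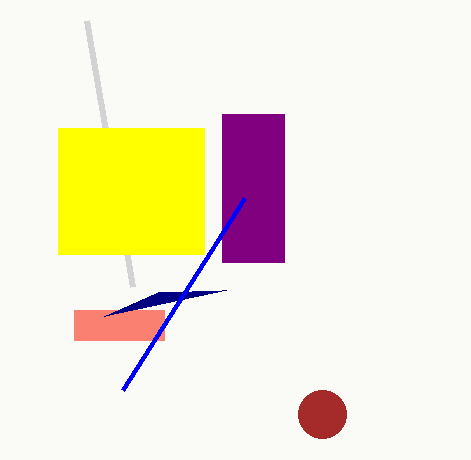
p_1 = 74, q_1 = 310, s_1 = 164, t_1 = 340, u_2 = 104, v_2 = 316, p_3 = 222, q_3 = 114, s_3 = 284, t_3 = 262, s_4 = 132, t_4 = 286, s_5 = 122, t_5 = 390, a_6 = 322, b_6 = 414, c_6 = 24, p_7 = 58, q_7 = 128, s_7 = 204, t_7 = 254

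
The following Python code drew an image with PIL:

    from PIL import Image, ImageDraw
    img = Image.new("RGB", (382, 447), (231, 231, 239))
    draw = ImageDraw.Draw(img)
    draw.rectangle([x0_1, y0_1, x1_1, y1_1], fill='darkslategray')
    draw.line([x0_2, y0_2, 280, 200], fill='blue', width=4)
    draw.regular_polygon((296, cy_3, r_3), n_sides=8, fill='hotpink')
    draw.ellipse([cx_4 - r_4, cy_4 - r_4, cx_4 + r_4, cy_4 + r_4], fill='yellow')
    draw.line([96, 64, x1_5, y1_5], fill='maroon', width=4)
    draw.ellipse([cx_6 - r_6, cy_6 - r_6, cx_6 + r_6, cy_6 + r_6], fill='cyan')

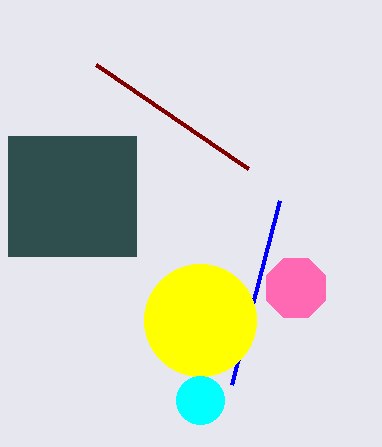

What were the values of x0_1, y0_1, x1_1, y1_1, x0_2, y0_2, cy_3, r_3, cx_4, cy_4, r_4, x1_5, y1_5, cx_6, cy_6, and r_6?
x0_1 = 8, y0_1 = 136, x1_1 = 136, y1_1 = 256, x0_2 = 232, y0_2 = 384, cy_3 = 288, r_3 = 32, cx_4 = 200, cy_4 = 320, r_4 = 56, x1_5 = 248, y1_5 = 168, cx_6 = 200, cy_6 = 400, r_6 = 24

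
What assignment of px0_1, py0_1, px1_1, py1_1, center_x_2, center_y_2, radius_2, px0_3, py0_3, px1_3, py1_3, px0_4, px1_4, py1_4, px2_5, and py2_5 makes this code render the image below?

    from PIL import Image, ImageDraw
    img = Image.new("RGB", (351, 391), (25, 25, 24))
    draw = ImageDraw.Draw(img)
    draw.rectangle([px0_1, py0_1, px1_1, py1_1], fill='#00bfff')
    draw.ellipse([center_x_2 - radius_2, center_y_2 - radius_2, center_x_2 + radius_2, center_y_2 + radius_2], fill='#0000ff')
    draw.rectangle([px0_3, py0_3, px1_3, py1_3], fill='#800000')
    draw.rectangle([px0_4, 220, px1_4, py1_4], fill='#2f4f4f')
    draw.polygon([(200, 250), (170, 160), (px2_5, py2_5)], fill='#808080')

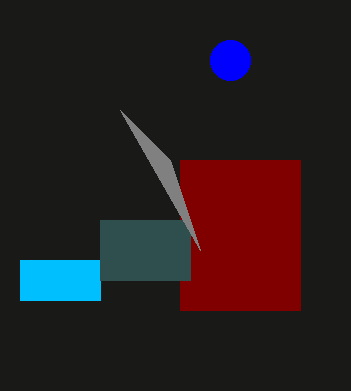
px0_1 = 20
py0_1 = 260
px1_1 = 100
py1_1 = 300
center_x_2 = 230
center_y_2 = 60
radius_2 = 20
px0_3 = 180
py0_3 = 160
px1_3 = 300
py1_3 = 310
px0_4 = 100
px1_4 = 190
py1_4 = 280
px2_5 = 120
py2_5 = 110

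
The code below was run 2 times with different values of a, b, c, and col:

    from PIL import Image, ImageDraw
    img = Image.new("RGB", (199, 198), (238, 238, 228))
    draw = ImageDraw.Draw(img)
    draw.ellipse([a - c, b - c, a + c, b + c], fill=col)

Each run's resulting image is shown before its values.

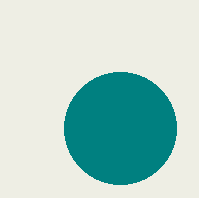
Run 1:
a = 120
b = 128
c = 56
col = 'teal'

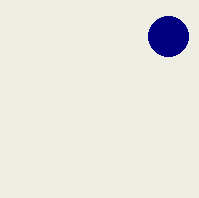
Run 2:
a = 168, b = 36, c = 20, col = 'navy'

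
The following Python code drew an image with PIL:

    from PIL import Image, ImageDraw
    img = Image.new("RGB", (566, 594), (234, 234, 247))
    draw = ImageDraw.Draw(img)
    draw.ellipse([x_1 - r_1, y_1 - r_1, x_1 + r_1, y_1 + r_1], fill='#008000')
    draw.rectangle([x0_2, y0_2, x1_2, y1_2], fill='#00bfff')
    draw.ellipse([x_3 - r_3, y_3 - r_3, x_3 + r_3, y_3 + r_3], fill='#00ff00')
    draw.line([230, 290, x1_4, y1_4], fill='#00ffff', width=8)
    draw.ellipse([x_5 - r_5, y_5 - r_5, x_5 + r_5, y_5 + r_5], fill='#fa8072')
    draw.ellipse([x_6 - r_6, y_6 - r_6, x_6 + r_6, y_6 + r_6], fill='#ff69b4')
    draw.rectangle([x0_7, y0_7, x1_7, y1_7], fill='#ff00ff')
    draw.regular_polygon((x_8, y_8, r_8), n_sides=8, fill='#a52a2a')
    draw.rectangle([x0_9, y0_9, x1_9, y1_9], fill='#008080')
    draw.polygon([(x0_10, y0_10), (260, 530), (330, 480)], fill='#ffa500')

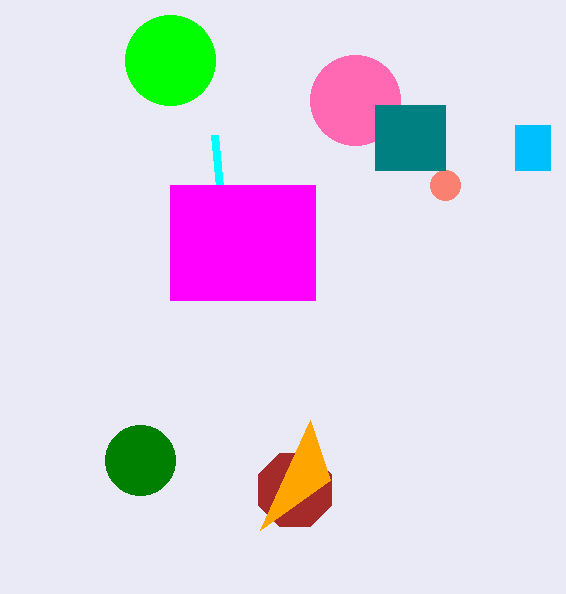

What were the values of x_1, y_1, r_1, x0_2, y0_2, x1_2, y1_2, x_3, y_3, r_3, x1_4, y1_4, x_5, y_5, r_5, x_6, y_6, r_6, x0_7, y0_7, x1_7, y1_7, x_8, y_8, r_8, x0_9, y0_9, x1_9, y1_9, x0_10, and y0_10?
x_1 = 140
y_1 = 460
r_1 = 35
x0_2 = 515
y0_2 = 125
x1_2 = 550
y1_2 = 170
x_3 = 170
y_3 = 60
r_3 = 45
x1_4 = 215
y1_4 = 135
x_5 = 445
y_5 = 185
r_5 = 15
x_6 = 355
y_6 = 100
r_6 = 45
x0_7 = 170
y0_7 = 185
x1_7 = 315
y1_7 = 300
x_8 = 295
y_8 = 490
r_8 = 40
x0_9 = 375
y0_9 = 105
x1_9 = 445
y1_9 = 170
x0_10 = 310
y0_10 = 420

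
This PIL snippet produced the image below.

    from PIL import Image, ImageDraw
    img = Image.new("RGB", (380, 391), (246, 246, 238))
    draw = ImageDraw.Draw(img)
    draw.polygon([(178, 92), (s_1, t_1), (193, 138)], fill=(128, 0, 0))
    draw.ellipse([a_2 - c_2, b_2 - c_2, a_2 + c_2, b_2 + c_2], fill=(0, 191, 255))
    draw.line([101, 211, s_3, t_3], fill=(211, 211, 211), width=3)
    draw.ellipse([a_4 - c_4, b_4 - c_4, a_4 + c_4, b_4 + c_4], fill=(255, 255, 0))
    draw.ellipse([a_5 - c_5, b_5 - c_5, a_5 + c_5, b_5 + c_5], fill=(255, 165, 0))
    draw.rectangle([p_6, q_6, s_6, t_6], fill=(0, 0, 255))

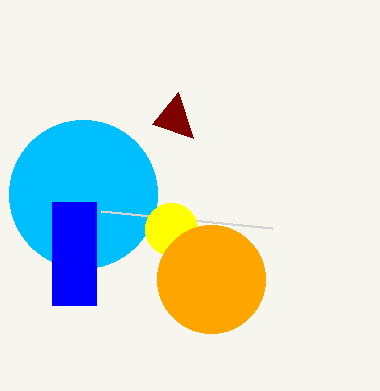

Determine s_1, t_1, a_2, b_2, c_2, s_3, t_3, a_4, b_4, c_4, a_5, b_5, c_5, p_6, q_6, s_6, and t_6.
s_1 = 152; t_1 = 124; a_2 = 83; b_2 = 194; c_2 = 74; s_3 = 272; t_3 = 228; a_4 = 171; b_4 = 229; c_4 = 26; a_5 = 211; b_5 = 279; c_5 = 54; p_6 = 52; q_6 = 202; s_6 = 96; t_6 = 305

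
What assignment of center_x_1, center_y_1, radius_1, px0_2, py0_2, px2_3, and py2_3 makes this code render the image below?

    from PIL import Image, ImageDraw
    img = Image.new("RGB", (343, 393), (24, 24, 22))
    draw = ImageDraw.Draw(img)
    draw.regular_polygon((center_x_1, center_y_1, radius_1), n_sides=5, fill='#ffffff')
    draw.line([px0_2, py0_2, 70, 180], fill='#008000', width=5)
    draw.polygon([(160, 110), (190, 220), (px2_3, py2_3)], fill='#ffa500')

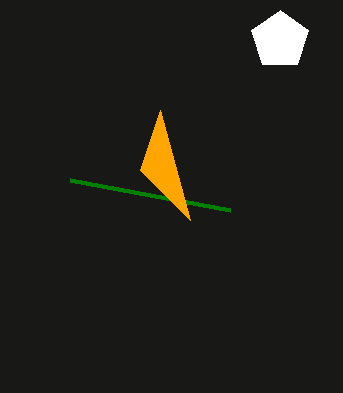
center_x_1 = 280, center_y_1 = 40, radius_1 = 30, px0_2 = 230, py0_2 = 210, px2_3 = 140, py2_3 = 170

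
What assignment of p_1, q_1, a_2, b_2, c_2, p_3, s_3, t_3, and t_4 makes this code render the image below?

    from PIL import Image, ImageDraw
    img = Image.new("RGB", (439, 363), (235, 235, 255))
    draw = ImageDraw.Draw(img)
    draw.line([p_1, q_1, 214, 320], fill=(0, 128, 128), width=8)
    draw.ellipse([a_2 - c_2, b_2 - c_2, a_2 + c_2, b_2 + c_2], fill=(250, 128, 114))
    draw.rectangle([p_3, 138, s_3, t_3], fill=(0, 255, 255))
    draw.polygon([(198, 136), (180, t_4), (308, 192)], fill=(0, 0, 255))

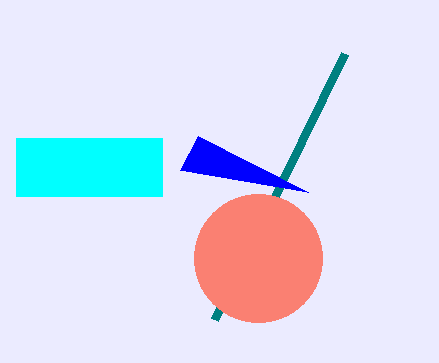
p_1 = 344
q_1 = 54
a_2 = 258
b_2 = 258
c_2 = 64
p_3 = 16
s_3 = 162
t_3 = 196
t_4 = 170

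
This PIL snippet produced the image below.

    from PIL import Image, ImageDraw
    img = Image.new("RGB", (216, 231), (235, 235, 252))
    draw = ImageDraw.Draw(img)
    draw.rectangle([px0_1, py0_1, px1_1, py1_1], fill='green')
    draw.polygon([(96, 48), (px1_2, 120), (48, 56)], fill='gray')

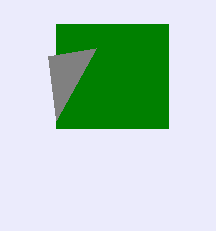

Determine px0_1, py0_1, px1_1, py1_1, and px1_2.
px0_1 = 56
py0_1 = 24
px1_1 = 168
py1_1 = 128
px1_2 = 56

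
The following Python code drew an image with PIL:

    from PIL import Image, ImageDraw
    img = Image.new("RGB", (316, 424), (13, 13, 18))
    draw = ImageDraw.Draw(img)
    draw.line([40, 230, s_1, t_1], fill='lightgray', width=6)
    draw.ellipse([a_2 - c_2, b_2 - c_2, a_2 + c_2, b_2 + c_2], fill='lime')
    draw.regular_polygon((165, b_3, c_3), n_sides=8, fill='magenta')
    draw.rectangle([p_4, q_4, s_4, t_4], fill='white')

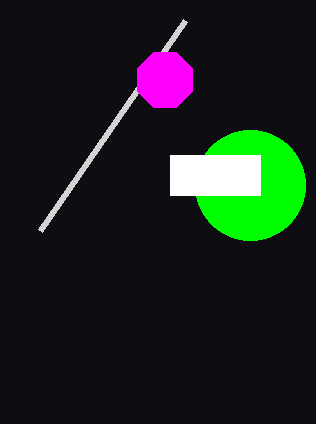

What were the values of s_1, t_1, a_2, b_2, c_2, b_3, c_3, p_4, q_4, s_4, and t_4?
s_1 = 185
t_1 = 20
a_2 = 250
b_2 = 185
c_2 = 55
b_3 = 80
c_3 = 30
p_4 = 170
q_4 = 155
s_4 = 260
t_4 = 195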